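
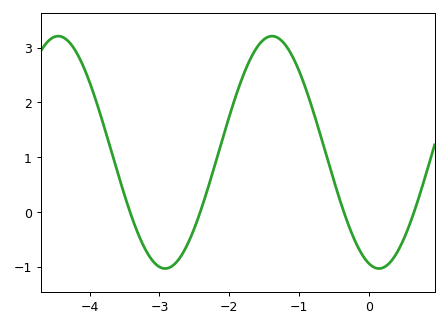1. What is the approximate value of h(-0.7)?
1.44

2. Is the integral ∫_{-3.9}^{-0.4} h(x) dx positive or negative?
positive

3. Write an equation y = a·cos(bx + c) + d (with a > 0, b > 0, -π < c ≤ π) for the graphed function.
y = 2.12cos(2.05x + 2.84) + 1.09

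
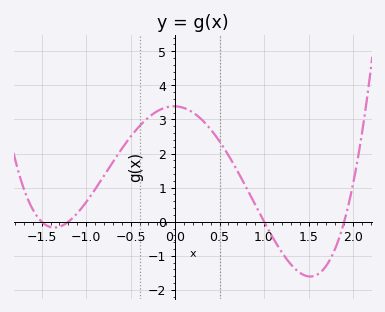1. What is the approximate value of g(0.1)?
3.34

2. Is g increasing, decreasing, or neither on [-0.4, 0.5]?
neither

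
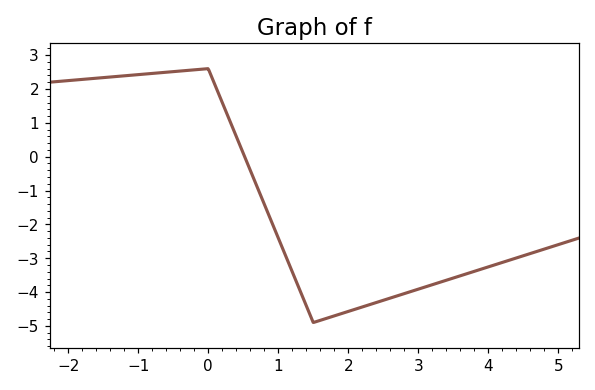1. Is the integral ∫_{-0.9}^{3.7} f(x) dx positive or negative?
negative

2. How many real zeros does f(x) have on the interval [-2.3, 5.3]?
1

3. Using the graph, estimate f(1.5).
-4.9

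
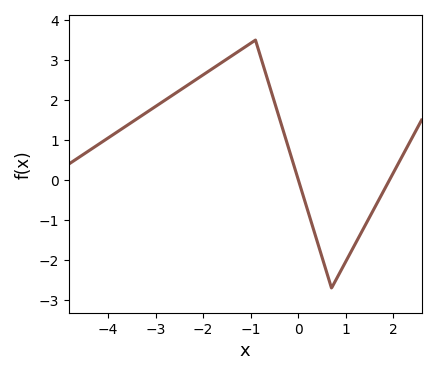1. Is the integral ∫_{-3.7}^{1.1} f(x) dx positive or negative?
positive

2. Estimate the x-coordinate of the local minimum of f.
0.702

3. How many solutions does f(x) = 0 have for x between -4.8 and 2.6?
2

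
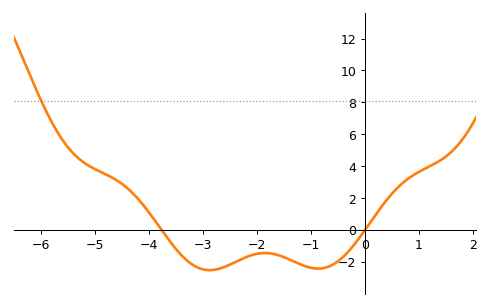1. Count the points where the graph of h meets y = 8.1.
1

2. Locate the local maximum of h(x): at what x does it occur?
-1.85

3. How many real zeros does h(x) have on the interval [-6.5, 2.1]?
2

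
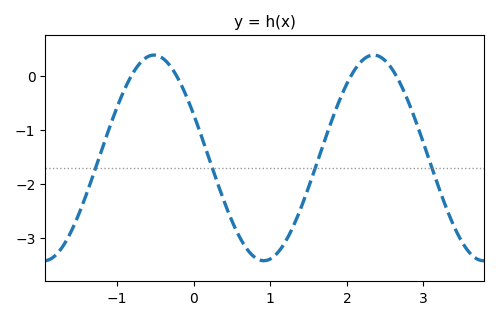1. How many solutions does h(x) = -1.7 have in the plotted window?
4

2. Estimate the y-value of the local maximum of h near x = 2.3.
0.39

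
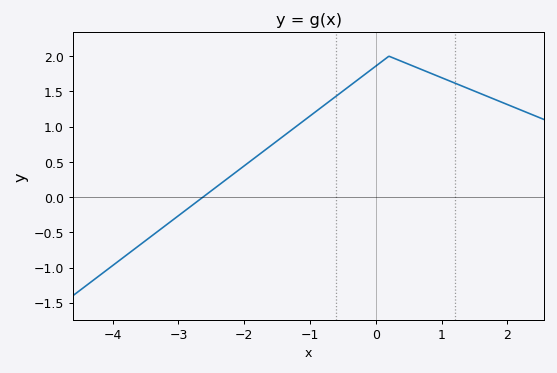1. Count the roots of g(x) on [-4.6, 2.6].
1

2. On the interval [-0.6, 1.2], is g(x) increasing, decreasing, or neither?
neither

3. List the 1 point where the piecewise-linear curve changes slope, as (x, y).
(0.2, 2)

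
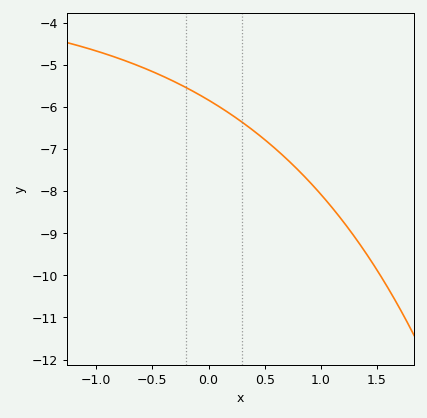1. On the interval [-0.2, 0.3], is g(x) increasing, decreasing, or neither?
decreasing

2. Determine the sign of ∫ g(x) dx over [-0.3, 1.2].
negative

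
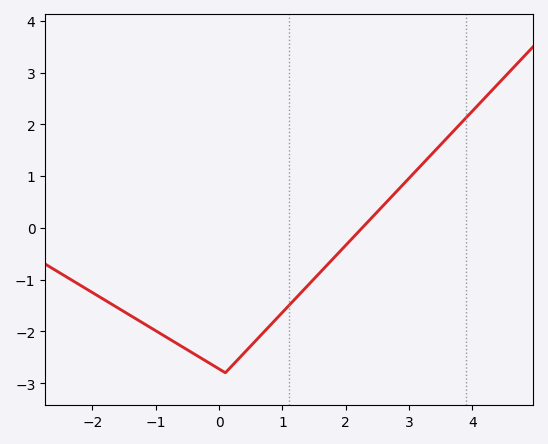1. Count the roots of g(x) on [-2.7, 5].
1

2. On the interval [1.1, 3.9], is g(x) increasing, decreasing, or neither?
increasing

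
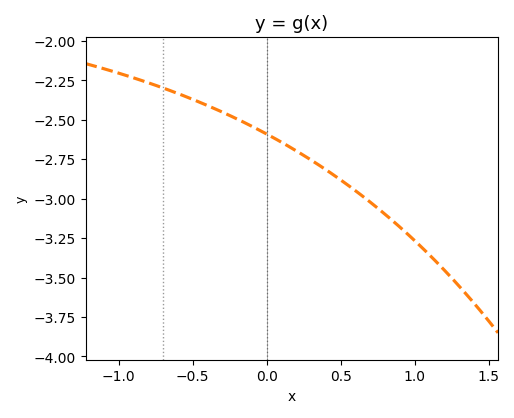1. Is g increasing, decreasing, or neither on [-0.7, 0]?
decreasing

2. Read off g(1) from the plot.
-3.27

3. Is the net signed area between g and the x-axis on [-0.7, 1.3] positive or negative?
negative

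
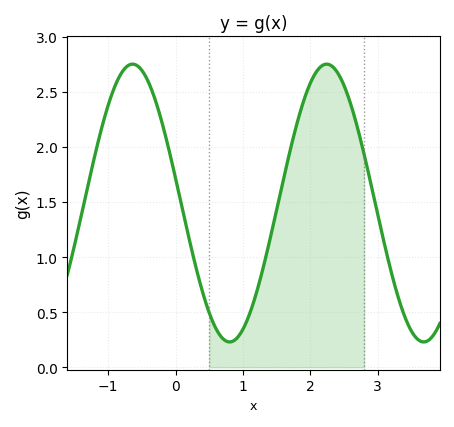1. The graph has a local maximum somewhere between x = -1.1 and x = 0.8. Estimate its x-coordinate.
-0.637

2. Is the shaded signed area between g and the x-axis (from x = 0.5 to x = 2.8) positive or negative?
positive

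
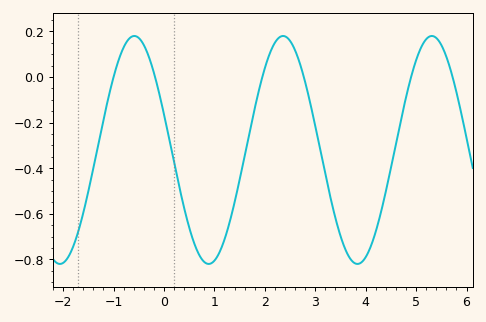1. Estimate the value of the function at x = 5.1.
0.13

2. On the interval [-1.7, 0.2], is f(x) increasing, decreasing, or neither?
neither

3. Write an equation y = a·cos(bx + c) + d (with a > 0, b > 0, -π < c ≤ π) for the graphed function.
y = 0.5cos(2.13x + 1.25) - 0.32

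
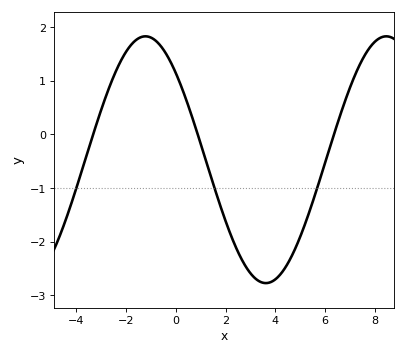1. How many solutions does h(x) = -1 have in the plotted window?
3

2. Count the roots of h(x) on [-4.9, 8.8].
3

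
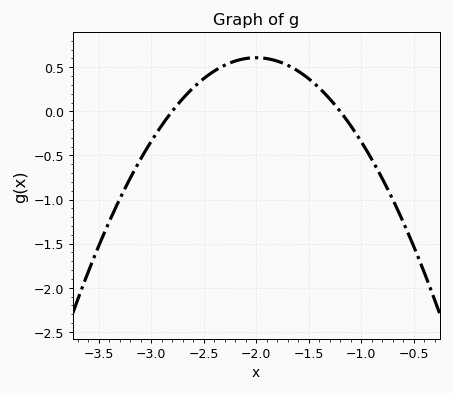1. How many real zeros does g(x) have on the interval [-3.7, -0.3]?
2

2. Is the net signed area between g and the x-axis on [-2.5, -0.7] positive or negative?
positive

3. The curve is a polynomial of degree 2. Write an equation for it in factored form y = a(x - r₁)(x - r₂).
y = -0.95(x + 2.8)(x + 1.2)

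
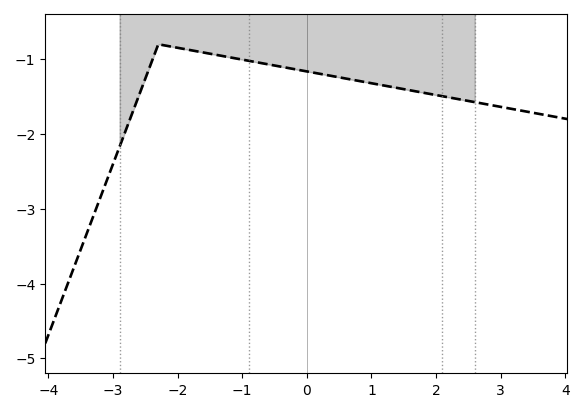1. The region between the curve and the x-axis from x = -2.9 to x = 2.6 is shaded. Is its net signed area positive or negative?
negative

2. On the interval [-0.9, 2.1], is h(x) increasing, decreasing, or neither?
decreasing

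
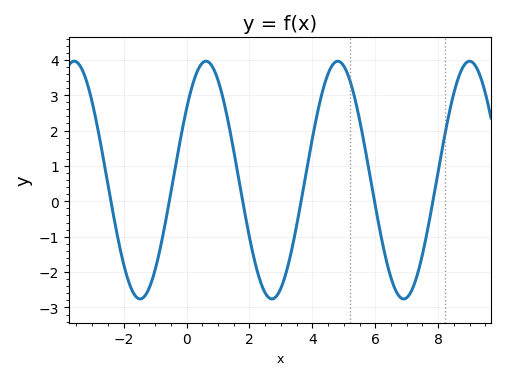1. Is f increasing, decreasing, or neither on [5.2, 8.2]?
neither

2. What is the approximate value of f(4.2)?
2.7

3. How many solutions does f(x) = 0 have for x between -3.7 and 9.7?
6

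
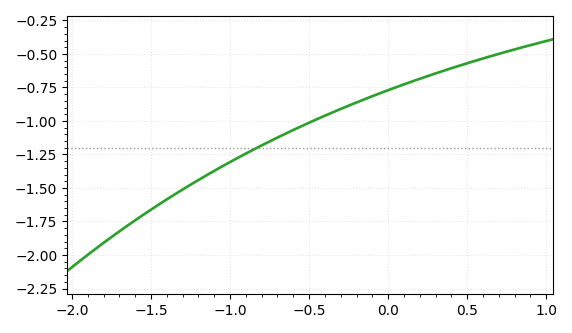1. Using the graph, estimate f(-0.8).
-1.18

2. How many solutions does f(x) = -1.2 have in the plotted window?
1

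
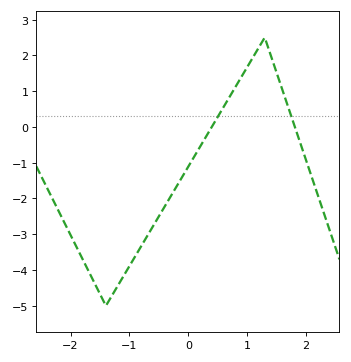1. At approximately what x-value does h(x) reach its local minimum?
-1.4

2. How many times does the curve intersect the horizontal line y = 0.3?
2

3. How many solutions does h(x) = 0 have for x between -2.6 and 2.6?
2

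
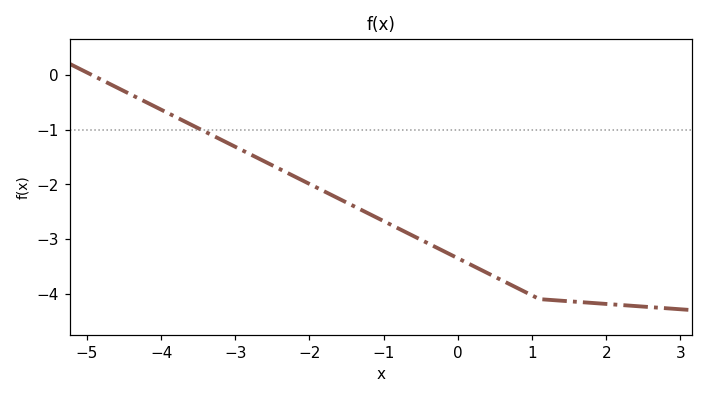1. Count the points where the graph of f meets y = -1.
1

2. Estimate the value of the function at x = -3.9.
-0.704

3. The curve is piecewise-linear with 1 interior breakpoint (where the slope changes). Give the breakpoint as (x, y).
(1.1, -4.1)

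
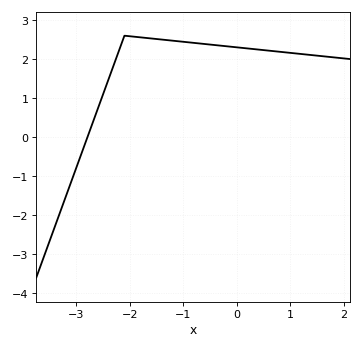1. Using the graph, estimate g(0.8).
2.19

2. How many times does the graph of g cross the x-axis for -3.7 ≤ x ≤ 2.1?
1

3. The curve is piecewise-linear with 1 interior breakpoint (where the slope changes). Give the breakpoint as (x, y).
(-2.1, 2.6)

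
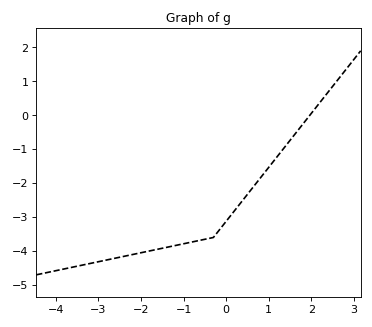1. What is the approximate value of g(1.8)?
-0.263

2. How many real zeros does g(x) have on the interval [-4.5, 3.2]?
1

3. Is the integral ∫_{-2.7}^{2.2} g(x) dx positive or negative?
negative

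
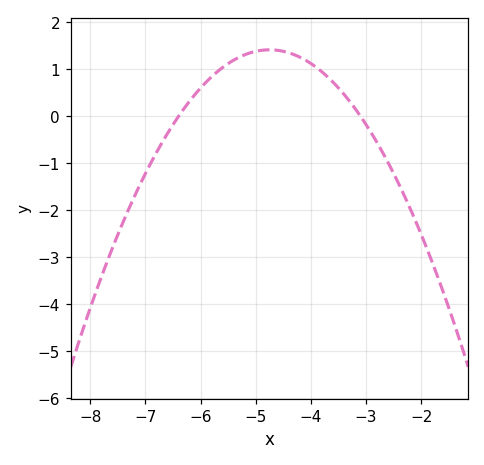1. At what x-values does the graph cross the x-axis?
-6.4, -3.1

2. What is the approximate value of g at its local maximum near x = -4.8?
1.42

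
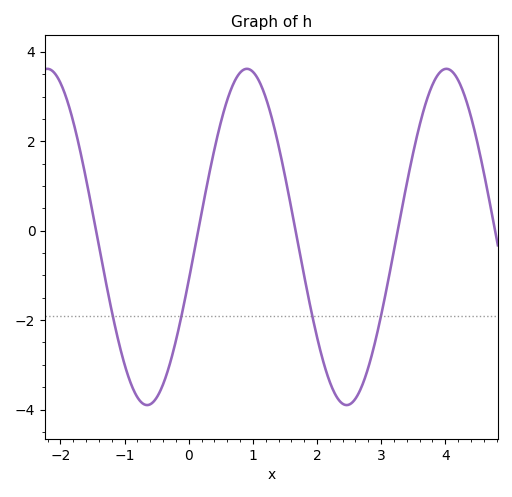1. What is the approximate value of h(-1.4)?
-0.4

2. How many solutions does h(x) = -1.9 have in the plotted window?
4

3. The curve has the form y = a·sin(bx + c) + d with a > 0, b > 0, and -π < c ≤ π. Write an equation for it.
y = 3.76sin(2x - 0.26) - 0.14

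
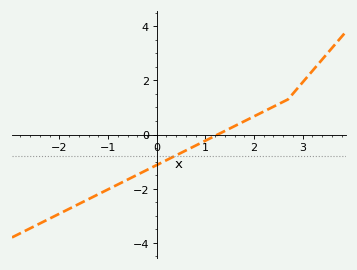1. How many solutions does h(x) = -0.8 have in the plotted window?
1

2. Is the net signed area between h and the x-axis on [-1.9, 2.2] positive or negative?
negative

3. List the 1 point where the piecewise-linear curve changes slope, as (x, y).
(2.7, 1.3)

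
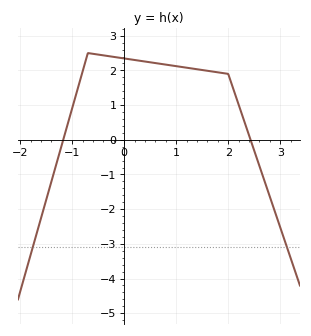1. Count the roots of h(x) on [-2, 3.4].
2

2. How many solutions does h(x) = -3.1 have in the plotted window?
2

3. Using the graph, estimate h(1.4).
2.03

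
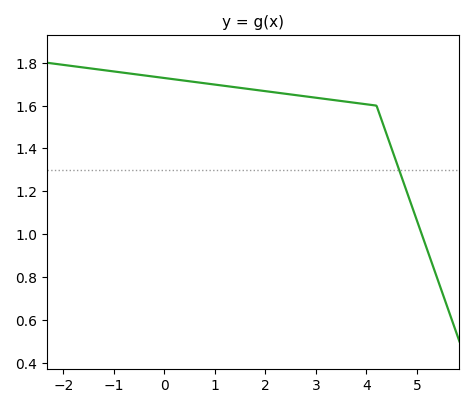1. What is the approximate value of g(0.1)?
1.73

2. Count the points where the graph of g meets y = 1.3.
1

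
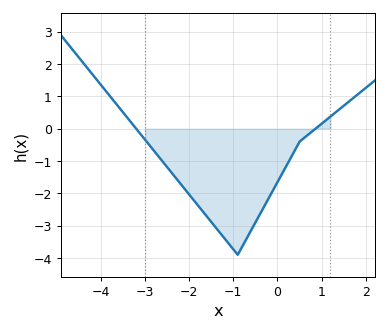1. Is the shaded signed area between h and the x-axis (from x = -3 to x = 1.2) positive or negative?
negative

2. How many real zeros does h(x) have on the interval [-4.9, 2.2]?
2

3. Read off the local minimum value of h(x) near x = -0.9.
-3.9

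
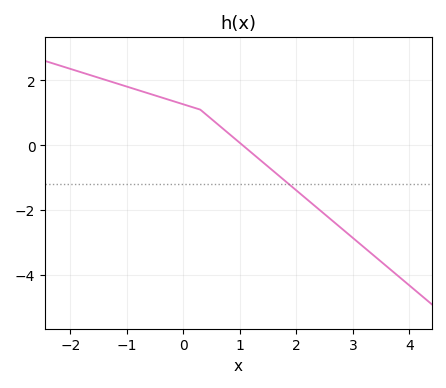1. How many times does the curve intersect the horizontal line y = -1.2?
1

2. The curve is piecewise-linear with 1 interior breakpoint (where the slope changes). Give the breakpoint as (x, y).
(0.3, 1.1)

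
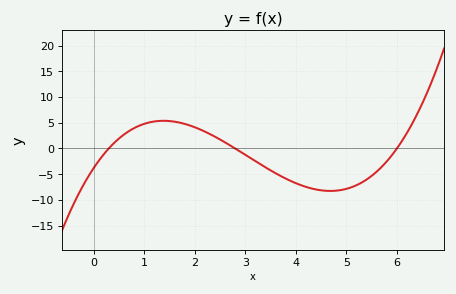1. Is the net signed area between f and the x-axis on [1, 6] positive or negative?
negative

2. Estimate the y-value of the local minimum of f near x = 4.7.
-8.26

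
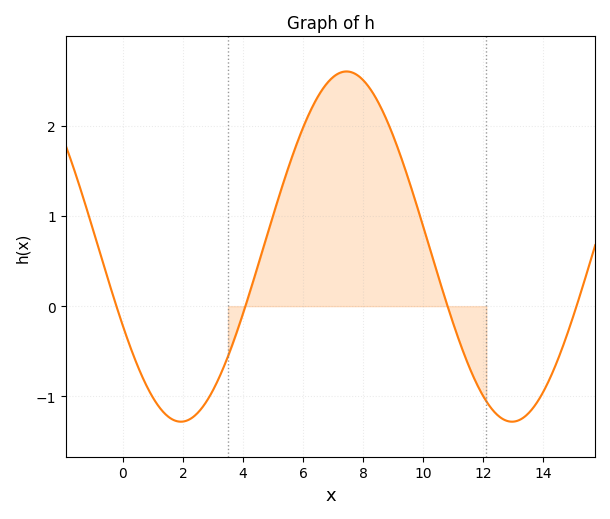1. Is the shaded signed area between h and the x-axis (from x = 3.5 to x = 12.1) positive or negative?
positive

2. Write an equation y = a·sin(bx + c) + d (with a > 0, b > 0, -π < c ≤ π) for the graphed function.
y = 1.94sin(0.57x - 2.67) + 0.66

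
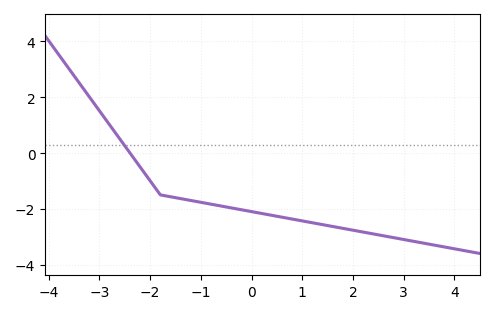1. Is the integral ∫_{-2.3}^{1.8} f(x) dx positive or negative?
negative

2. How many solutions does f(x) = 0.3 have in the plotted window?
1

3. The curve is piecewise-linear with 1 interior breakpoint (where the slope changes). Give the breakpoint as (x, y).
(-1.8, -1.5)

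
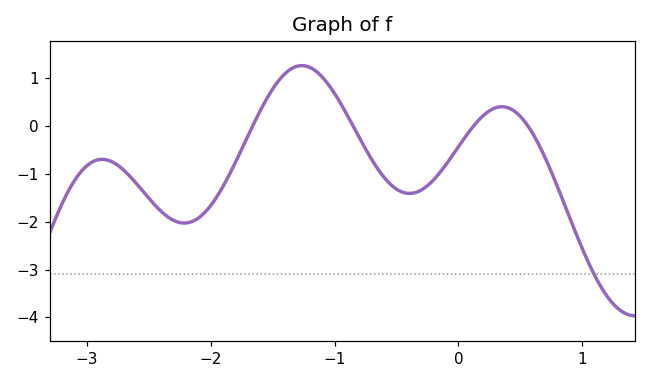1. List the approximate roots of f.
-1.66, -0.85, 0.121, 0.563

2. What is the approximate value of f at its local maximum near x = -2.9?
-0.693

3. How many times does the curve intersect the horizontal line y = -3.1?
1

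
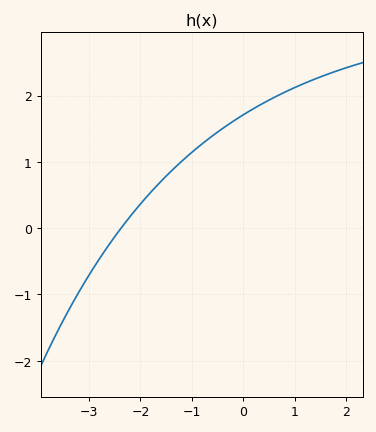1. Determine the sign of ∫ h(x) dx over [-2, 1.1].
positive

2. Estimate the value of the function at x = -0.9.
1.21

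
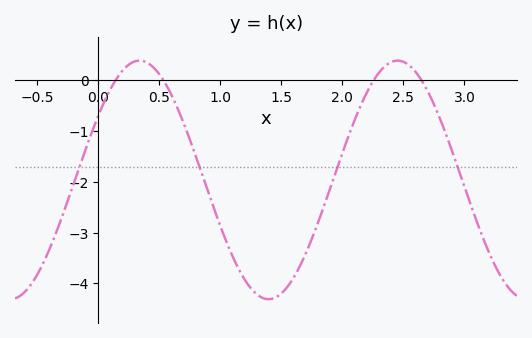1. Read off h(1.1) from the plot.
-3.47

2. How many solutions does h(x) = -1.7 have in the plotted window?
4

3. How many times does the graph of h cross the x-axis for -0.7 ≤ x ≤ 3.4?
4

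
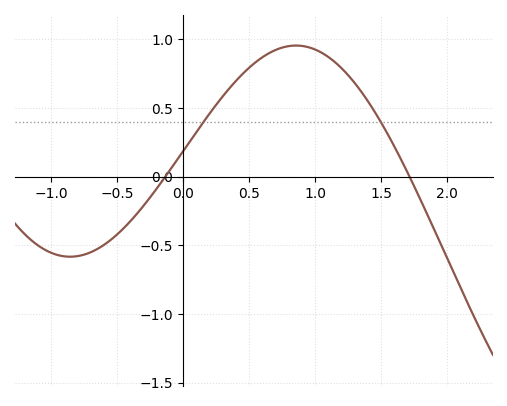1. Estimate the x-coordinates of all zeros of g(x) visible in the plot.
-0.15, 1.7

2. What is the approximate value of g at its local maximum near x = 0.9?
0.95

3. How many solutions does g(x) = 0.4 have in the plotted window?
2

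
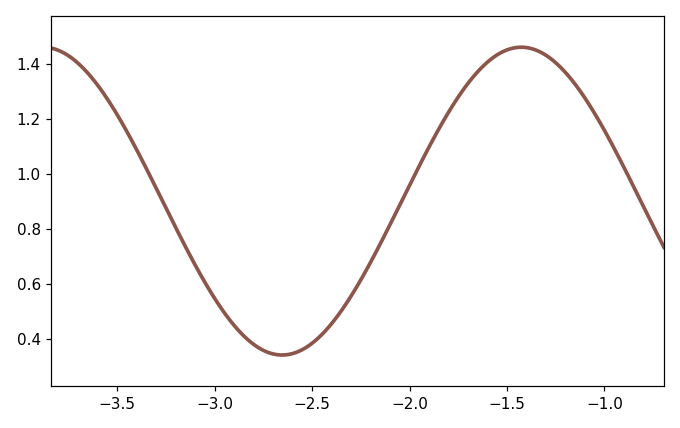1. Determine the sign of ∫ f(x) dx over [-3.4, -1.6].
positive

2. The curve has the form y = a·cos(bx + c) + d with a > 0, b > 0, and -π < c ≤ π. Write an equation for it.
y = 0.56cos(2.56x - 2.63) + 0.9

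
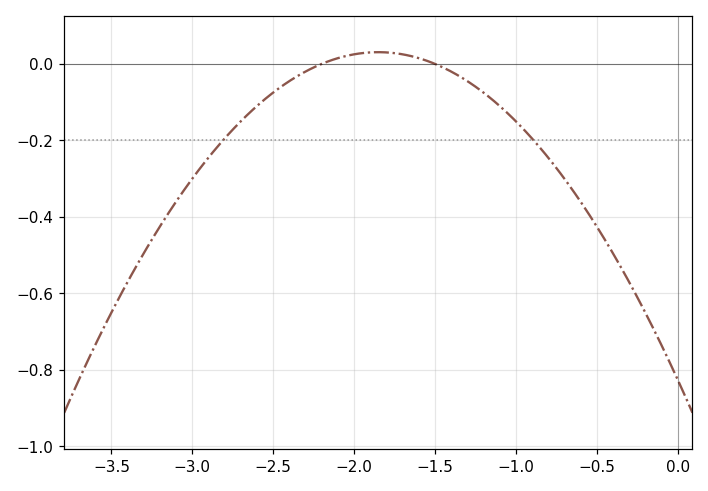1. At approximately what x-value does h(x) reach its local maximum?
-1.8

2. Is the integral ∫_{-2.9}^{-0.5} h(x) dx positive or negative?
negative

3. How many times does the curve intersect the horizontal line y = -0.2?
2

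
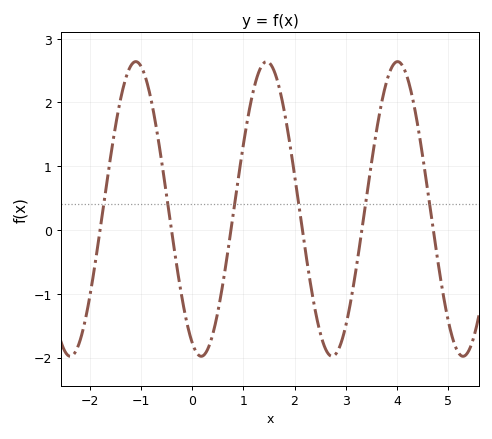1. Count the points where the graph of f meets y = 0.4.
6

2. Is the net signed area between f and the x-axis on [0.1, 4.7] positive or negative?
positive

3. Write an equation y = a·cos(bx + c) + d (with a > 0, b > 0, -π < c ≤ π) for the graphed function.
y = 2.31cos(2.46x + 2.7) + 0.33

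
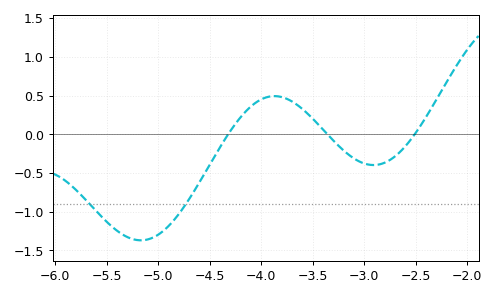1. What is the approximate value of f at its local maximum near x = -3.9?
0.5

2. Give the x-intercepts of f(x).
-4.3, -3.4, -2.5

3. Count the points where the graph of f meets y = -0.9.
2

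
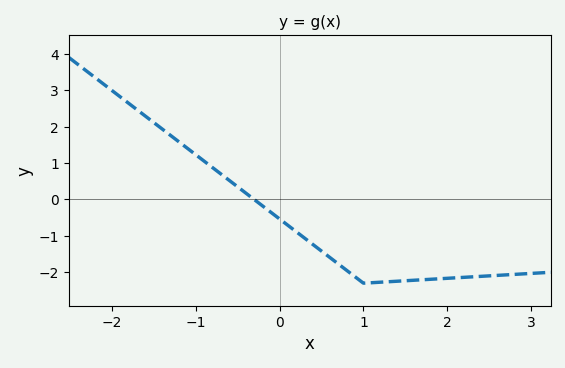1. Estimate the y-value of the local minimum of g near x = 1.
-2.3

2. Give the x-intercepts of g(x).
-0.3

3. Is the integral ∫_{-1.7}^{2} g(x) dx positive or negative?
negative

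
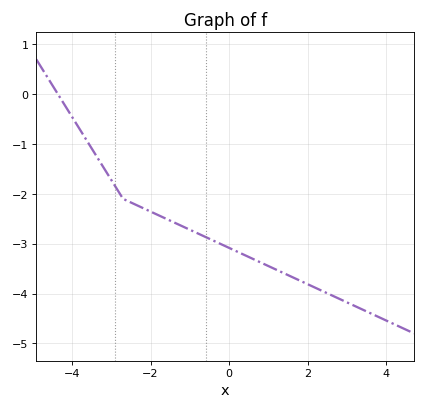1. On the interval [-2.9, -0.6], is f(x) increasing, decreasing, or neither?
decreasing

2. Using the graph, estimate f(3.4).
-4.3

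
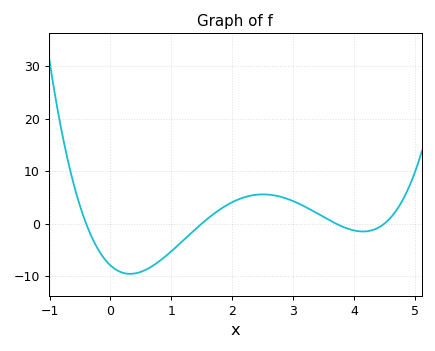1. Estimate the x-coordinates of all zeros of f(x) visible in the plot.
-0.4, 1.5, 3.7, 4.5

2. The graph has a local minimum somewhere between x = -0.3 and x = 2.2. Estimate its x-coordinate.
0.3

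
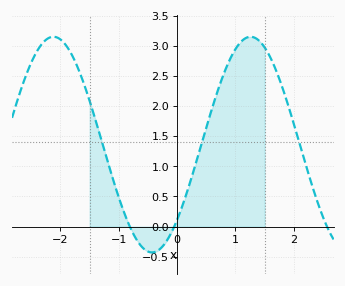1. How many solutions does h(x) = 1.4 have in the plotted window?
3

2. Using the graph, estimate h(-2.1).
3.15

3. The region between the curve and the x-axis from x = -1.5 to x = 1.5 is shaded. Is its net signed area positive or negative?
positive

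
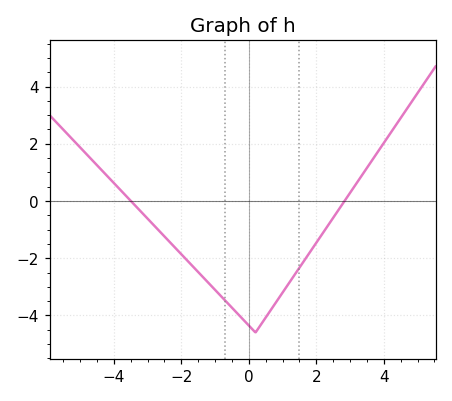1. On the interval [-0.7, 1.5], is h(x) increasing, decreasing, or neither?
neither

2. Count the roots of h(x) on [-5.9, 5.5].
2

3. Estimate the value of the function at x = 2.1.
-1.2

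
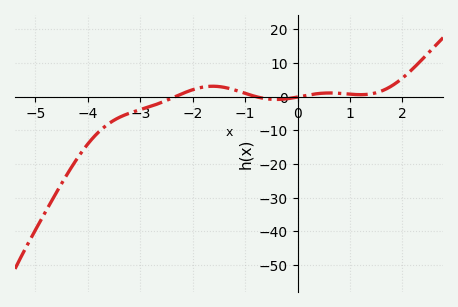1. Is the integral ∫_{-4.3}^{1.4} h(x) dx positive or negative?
negative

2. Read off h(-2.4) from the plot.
-0.448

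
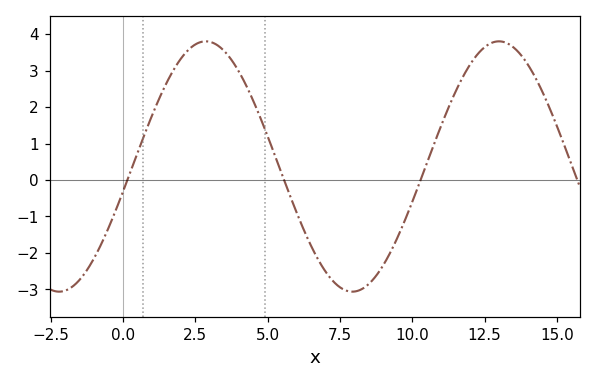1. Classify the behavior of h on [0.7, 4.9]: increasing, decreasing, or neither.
neither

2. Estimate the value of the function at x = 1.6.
2.81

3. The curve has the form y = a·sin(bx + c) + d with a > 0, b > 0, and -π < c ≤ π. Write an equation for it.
y = 3.43sin(0.62x - 0.202) + 0.37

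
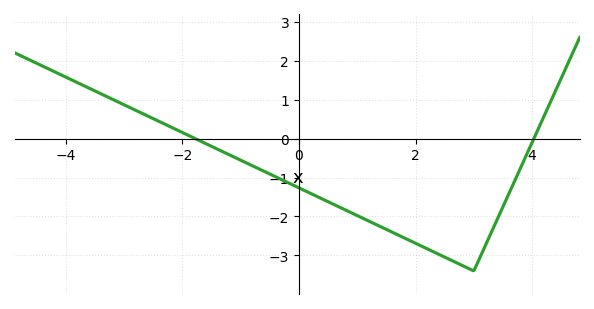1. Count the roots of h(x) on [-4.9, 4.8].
2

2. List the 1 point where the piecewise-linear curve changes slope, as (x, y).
(3, -3.4)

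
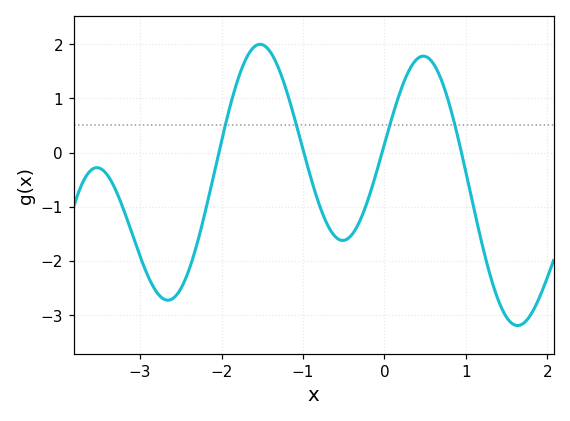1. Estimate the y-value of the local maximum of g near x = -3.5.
-0.278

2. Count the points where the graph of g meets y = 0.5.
4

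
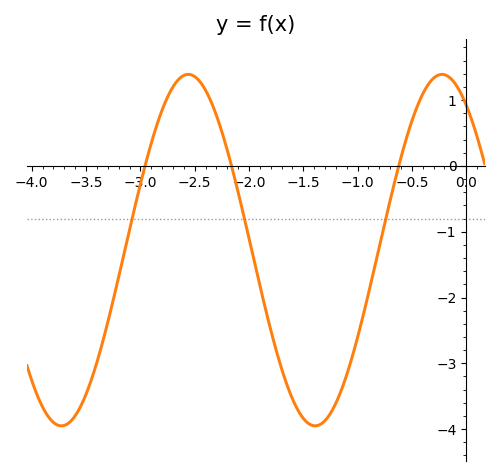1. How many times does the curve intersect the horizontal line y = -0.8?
3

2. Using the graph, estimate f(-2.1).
-0.4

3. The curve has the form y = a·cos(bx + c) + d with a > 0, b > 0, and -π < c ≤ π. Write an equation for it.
y = 2.67cos(2.7x + 0.6) - 1.28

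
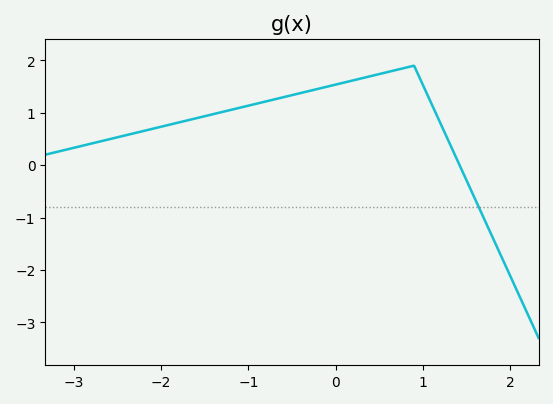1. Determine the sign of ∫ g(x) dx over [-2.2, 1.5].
positive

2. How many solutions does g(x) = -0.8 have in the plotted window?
1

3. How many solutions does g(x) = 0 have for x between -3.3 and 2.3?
1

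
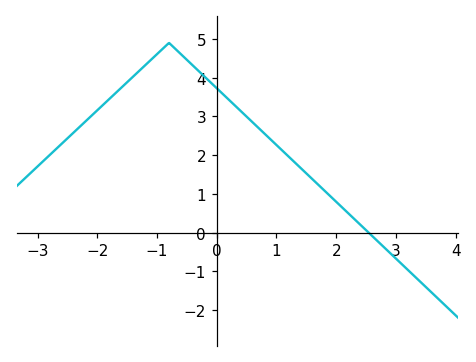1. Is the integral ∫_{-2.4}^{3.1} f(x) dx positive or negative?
positive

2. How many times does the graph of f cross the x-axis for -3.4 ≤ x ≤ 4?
1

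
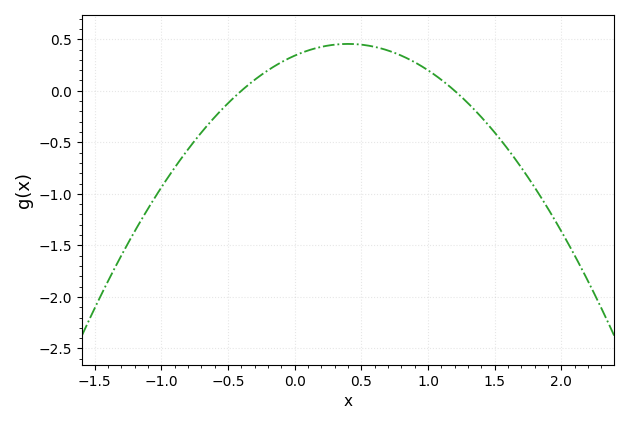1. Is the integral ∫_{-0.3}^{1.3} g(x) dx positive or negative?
positive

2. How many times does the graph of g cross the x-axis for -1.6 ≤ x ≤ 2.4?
2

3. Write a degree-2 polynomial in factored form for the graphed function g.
y = -0.71(x + 0.4)(x - 1.2)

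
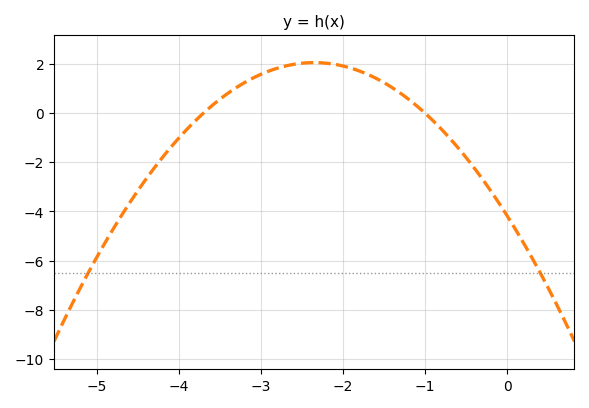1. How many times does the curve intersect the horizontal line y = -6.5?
2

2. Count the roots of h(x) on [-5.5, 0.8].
2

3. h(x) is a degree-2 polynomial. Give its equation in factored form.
y = -1.13(x + 3.7)(x + 1)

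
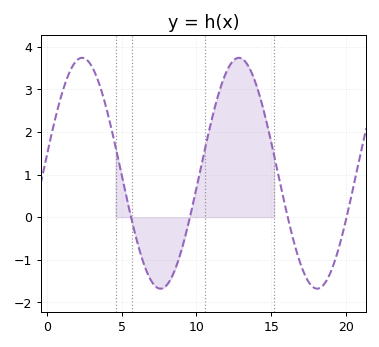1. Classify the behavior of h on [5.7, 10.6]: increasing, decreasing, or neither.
neither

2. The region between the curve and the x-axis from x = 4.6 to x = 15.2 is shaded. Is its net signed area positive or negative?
positive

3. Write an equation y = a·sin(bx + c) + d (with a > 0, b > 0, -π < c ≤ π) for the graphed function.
y = 2.71sin(0.6x + 0.15) + 1.03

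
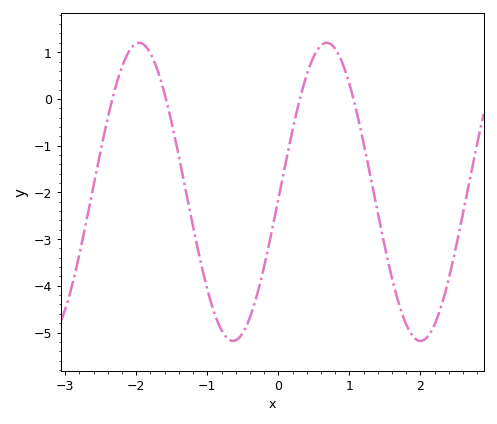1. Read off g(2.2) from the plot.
-4.8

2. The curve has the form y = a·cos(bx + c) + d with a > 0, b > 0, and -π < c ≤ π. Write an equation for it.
y = 3.19cos(2.4x - 1.6) - 1.99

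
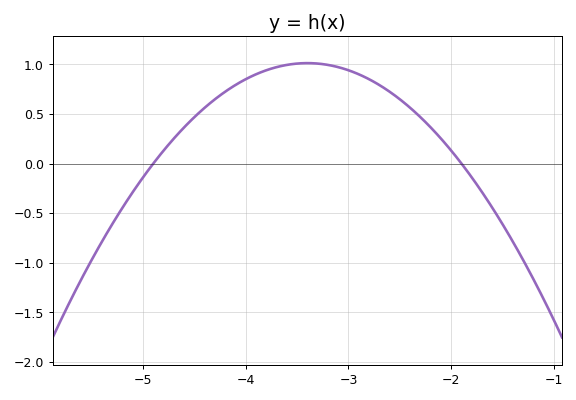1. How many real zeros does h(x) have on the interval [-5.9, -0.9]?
2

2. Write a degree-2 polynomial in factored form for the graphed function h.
y = -0.45(x + 4.9)(x + 1.9)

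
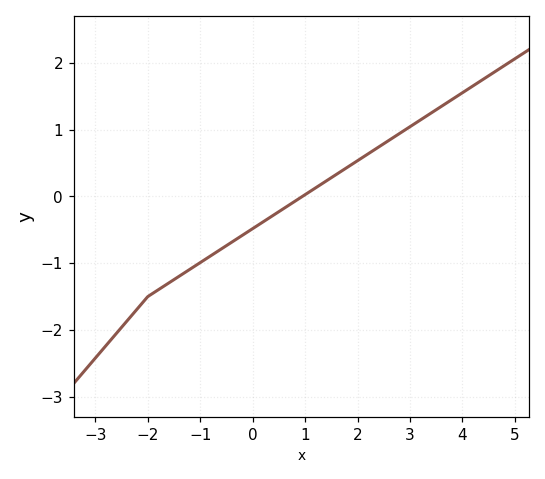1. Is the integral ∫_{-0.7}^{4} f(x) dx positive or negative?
positive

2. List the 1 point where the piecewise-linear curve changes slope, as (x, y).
(-2, -1.5)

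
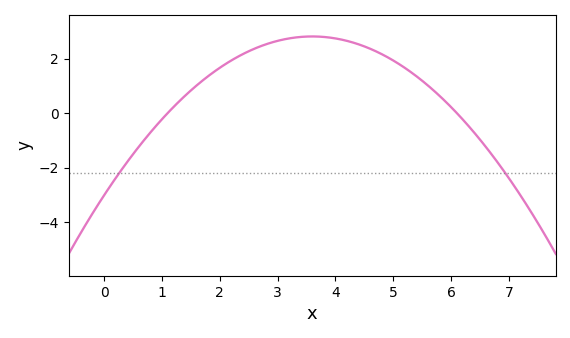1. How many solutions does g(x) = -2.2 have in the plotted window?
2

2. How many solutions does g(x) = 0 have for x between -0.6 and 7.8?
2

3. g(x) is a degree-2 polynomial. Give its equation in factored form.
y = -0.45(x - 1.1)(x - 6.1)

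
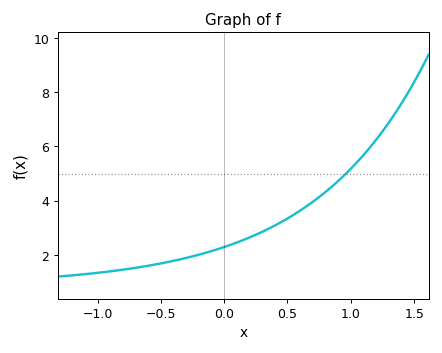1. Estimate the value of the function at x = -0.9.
1.39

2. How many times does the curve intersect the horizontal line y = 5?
1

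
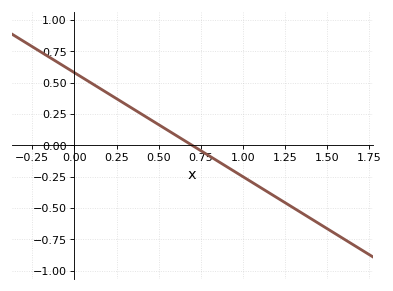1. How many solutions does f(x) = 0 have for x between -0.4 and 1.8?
1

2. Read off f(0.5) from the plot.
0.166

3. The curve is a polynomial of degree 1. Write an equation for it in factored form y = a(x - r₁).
y = -0.83(x - 0.7)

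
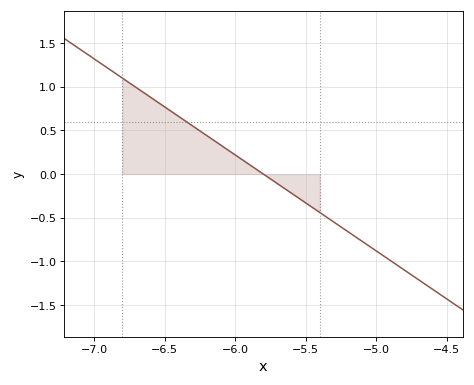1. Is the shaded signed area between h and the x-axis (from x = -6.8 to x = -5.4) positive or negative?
positive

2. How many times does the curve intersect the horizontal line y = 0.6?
1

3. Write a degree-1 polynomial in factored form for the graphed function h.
y = -1.1(x + 5.8)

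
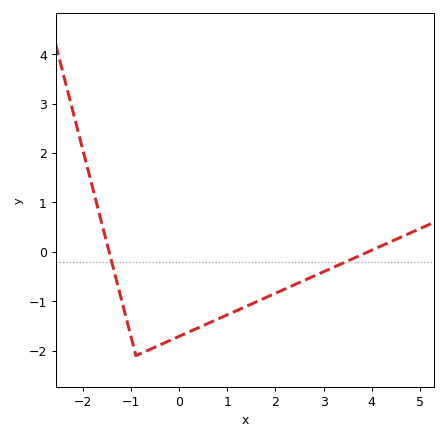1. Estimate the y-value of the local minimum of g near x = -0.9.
-2.1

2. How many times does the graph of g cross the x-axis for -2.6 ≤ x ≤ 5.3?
2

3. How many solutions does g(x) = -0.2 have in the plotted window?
2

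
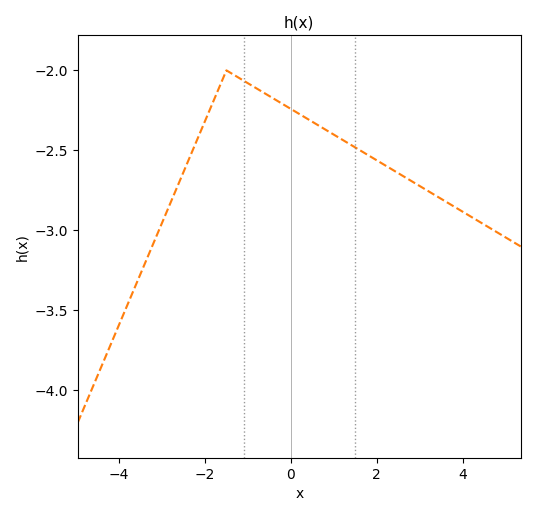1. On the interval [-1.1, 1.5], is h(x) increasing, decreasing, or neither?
decreasing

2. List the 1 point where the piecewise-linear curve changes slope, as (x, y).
(-1.5, -2)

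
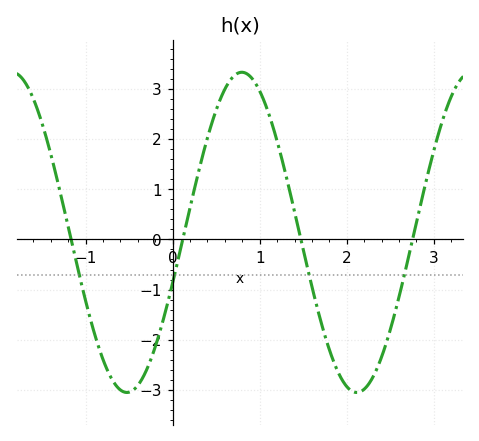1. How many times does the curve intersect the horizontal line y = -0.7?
4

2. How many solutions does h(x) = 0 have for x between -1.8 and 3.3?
4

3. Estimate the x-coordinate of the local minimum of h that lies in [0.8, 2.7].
2.1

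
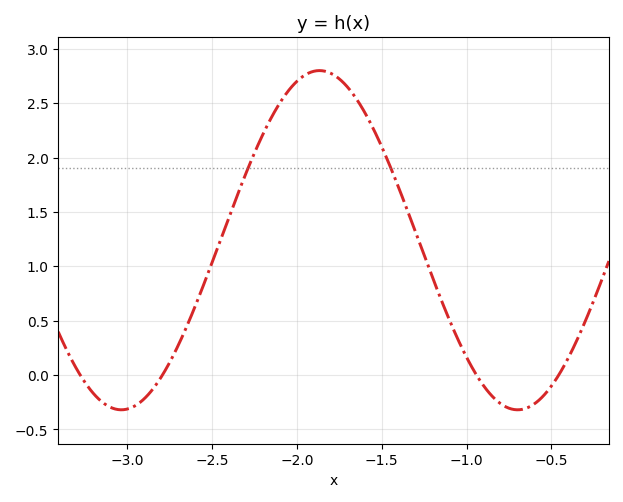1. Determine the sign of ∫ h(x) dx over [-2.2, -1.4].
positive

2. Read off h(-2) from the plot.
2.7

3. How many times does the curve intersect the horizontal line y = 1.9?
2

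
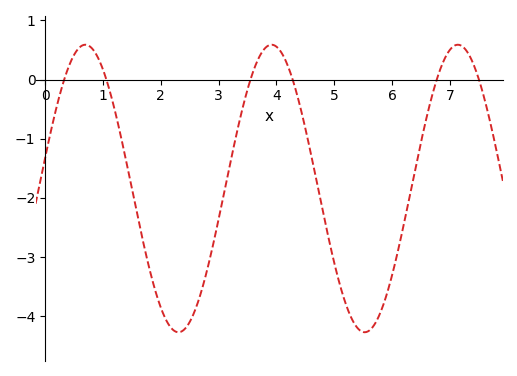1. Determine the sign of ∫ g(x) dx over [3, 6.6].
negative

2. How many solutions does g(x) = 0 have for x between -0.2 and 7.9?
6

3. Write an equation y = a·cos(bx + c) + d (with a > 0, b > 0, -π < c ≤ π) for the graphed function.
y = 2.43cos(1.9x - 1.4) - 1.84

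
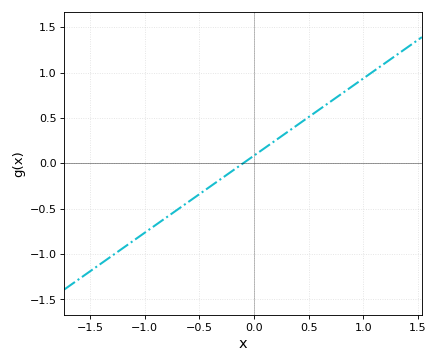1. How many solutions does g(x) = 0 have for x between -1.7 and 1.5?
1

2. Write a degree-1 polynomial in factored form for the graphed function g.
y = 0.85(x + 0.1)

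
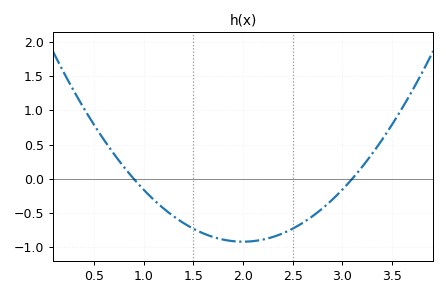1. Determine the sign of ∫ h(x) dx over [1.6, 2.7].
negative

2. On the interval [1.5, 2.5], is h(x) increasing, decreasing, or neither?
neither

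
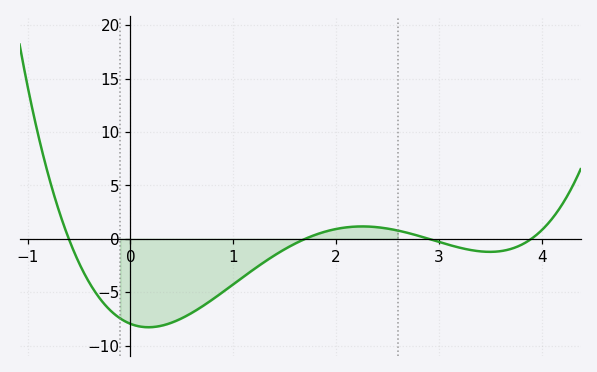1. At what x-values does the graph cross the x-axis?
-0.6, 1.7, 2.9, 3.9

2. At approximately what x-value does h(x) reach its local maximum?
2.3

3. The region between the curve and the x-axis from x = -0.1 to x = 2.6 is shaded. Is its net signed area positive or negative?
negative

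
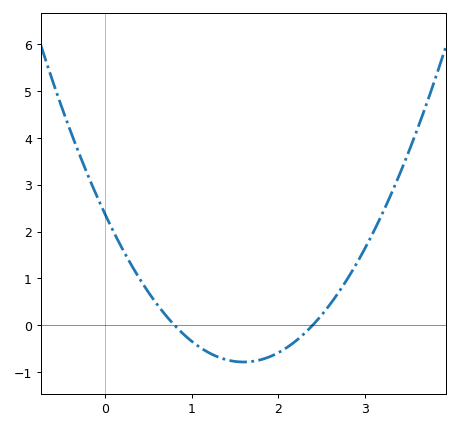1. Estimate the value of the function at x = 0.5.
0.7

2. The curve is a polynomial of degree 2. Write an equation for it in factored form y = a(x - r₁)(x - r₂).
y = 1.23(x - 0.8)(x - 2.4)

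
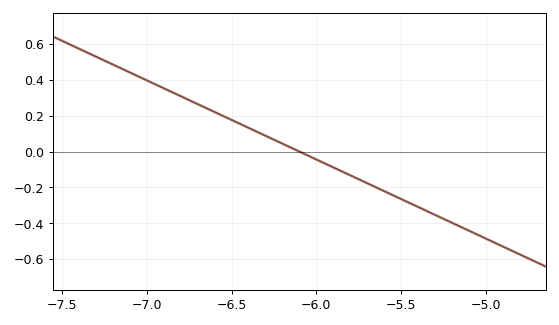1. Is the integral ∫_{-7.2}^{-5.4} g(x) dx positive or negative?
positive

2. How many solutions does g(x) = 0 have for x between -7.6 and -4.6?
1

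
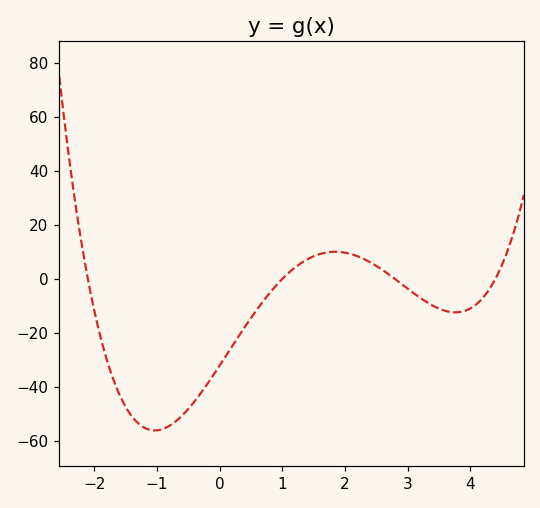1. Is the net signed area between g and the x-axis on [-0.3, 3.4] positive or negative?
negative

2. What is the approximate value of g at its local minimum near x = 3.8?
-12.3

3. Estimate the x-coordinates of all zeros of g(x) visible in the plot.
-2.1, 1, 2.8, 4.4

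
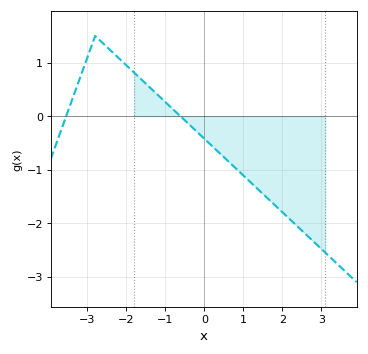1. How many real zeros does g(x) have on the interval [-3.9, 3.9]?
2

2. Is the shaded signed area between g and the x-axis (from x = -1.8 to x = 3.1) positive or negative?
negative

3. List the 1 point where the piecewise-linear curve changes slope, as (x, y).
(-2.8, 1.5)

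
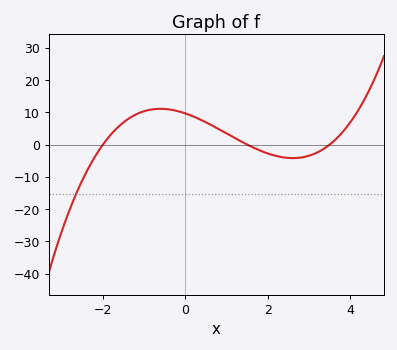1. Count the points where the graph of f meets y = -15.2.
1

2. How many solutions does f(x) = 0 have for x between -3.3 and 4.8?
3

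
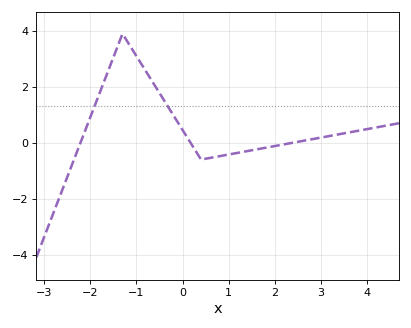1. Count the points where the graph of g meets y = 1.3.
2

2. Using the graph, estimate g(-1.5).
3.04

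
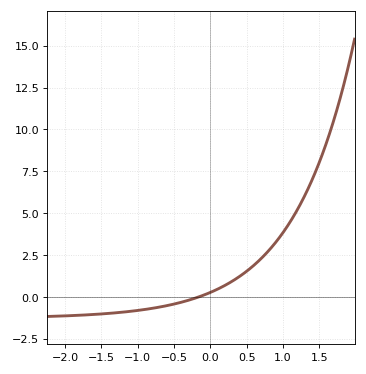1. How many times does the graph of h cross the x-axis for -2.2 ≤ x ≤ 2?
1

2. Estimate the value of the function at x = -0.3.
-0.196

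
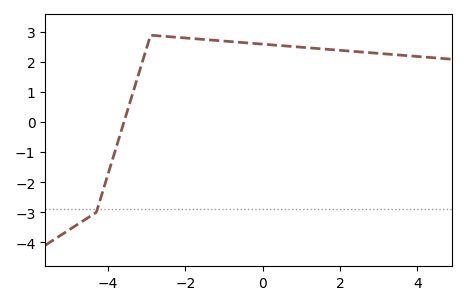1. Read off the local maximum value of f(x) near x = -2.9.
2.9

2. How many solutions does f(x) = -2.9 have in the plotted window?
1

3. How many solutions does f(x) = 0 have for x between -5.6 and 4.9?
1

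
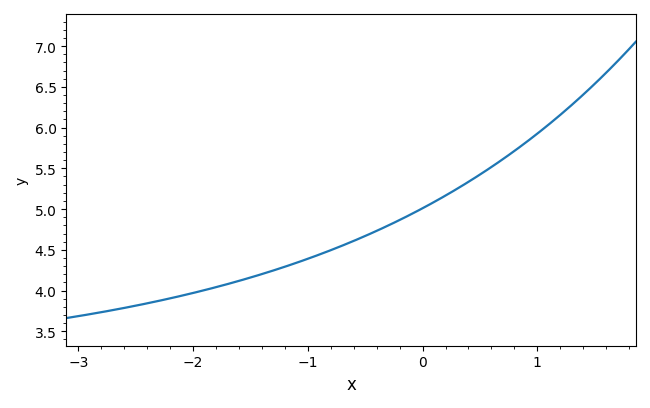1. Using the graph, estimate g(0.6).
5.5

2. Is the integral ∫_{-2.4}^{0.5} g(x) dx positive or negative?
positive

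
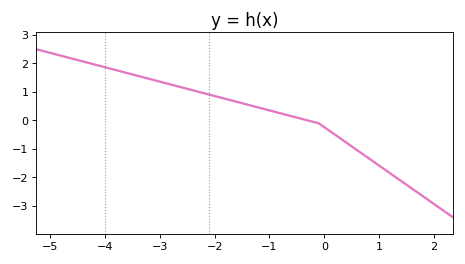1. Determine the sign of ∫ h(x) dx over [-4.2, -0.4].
positive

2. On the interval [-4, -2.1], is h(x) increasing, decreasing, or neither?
decreasing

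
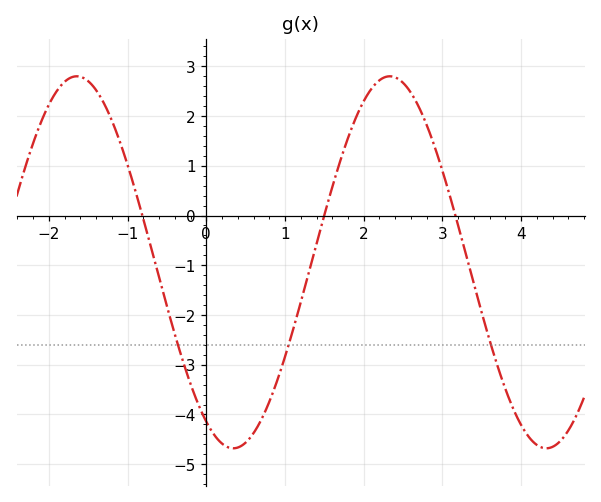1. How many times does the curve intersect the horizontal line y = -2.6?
3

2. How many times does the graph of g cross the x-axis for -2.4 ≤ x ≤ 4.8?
3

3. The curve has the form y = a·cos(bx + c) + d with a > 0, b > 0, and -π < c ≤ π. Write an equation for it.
y = 3.74cos(1.6x + 2.6) - 0.94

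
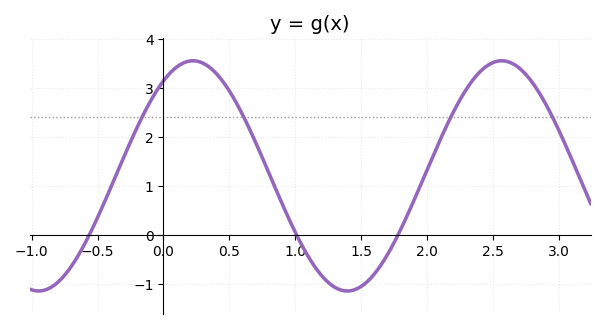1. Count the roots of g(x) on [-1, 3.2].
3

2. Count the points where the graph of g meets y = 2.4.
4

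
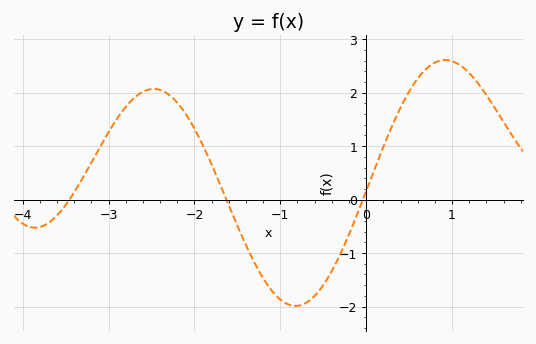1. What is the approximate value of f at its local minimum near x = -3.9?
-0.525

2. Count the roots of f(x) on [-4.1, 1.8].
3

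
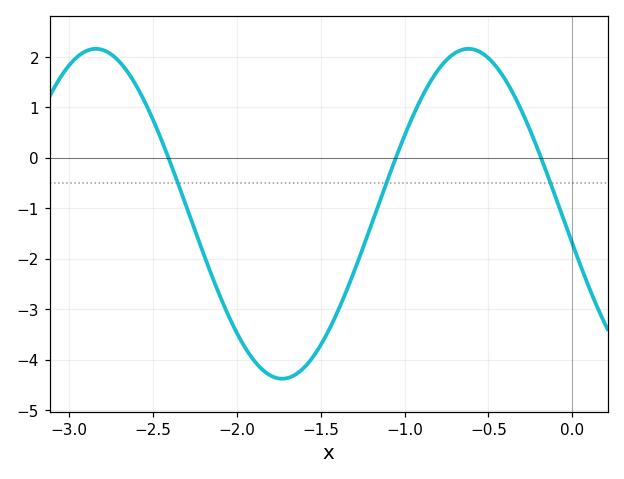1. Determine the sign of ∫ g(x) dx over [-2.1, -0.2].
negative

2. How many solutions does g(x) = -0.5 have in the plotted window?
3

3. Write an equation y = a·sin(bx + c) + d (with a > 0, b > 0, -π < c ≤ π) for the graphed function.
y = 3.27sin(2.8x - 3) - 1.11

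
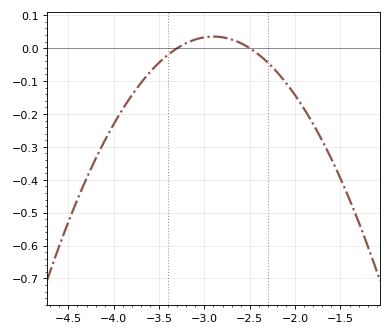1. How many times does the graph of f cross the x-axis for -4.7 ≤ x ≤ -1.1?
2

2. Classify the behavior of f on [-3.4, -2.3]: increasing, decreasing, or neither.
neither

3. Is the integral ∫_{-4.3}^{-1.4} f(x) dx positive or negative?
negative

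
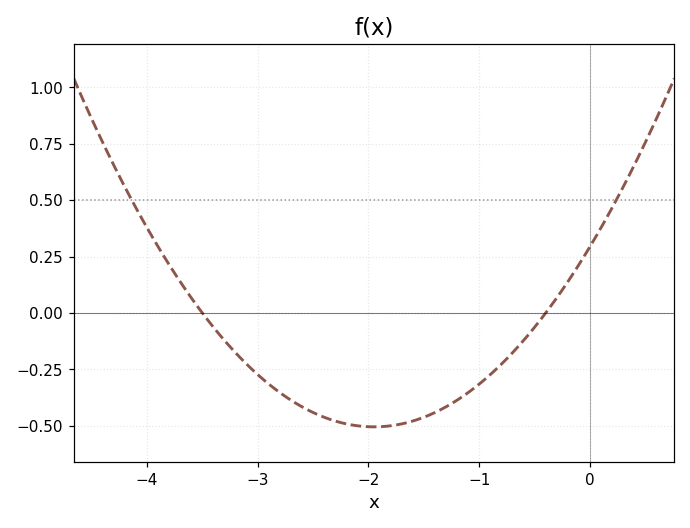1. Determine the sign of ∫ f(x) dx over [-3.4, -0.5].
negative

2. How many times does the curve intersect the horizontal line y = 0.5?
2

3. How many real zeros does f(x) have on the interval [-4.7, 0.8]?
2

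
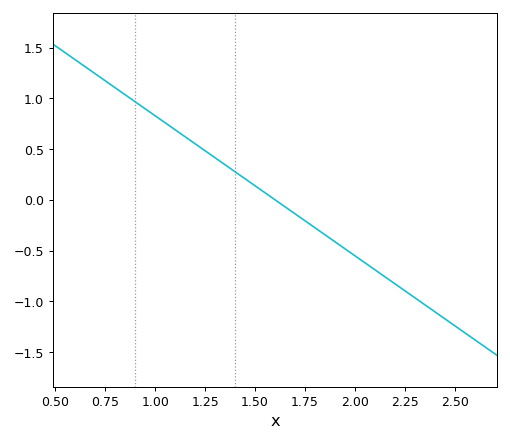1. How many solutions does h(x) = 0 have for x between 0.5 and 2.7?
1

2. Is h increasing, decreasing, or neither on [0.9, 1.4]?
decreasing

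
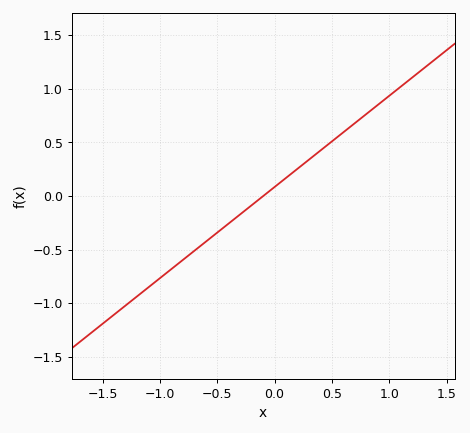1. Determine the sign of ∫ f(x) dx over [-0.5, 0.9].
positive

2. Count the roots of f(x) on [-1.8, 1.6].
1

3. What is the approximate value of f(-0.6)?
-0.425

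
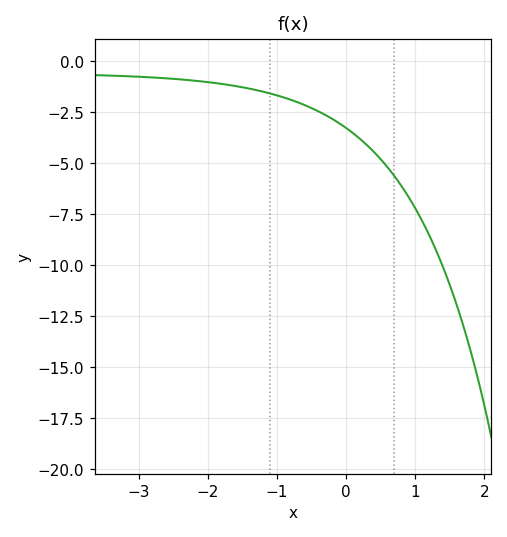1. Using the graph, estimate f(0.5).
-4.81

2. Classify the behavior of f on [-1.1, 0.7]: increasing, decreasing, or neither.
decreasing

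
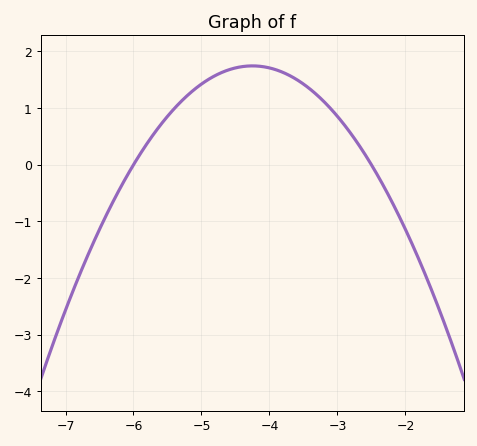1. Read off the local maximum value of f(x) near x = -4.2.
1.7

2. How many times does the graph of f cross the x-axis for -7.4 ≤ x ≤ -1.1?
2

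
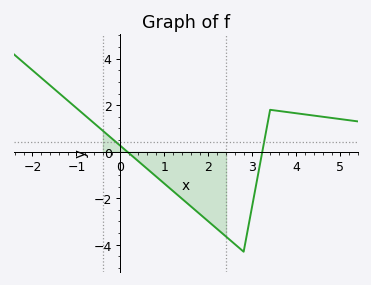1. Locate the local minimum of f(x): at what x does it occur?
2.8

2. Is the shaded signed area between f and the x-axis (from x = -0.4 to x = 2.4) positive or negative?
negative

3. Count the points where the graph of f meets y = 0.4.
2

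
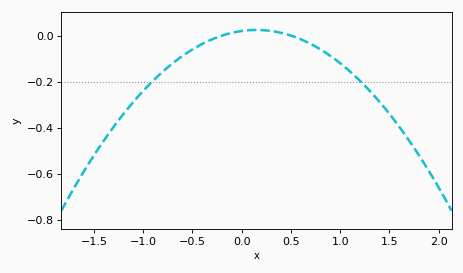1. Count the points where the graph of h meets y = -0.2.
2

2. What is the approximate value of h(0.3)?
0.02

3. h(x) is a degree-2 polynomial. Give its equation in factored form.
y = -0.2(x + 0.2)(x - 0.5)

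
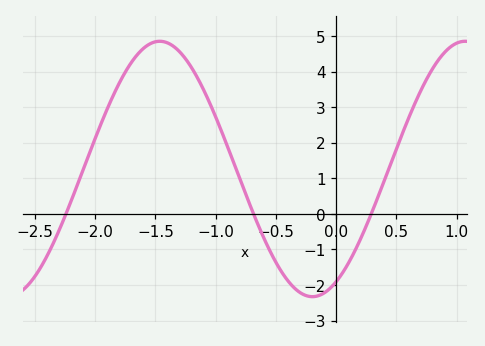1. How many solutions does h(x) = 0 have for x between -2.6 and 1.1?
3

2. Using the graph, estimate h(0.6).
2.68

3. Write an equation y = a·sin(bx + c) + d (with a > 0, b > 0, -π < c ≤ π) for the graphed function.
y = 3.59sin(2.48x - 1.08) + 1.26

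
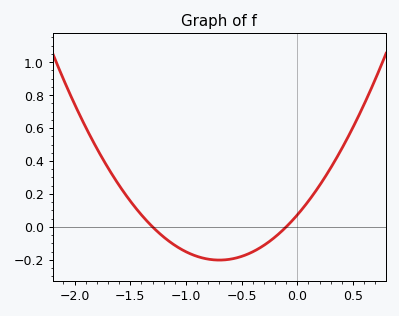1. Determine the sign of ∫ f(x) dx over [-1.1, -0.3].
negative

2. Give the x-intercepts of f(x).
-1.3, -0.1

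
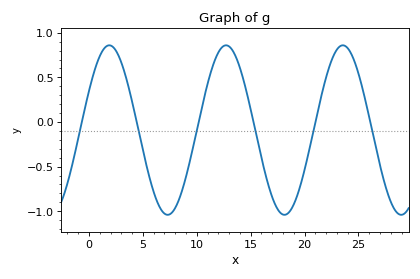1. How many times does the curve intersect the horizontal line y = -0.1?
6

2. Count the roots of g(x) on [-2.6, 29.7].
6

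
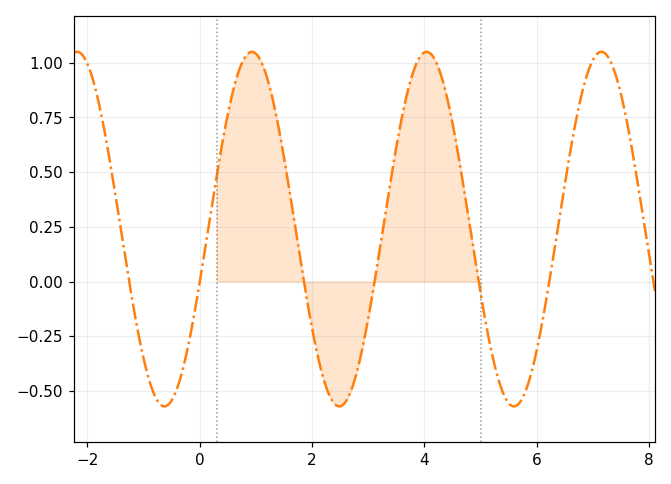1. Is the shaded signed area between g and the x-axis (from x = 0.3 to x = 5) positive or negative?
positive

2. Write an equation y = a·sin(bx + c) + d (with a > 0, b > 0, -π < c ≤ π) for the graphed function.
y = 0.81sin(2x - 0.3) + 0.24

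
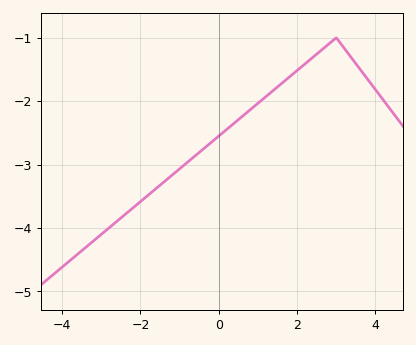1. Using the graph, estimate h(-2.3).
-3.74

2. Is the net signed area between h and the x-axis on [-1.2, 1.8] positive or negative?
negative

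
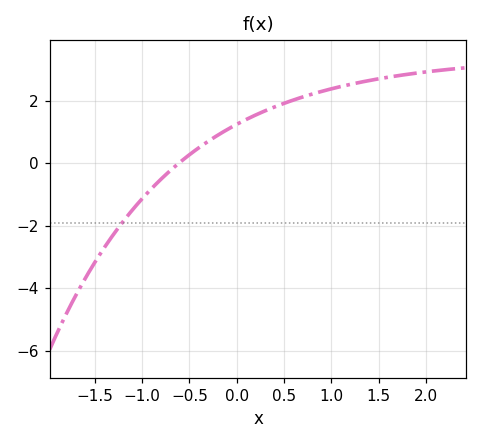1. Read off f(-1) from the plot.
-1.14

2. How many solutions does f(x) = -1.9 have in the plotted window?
1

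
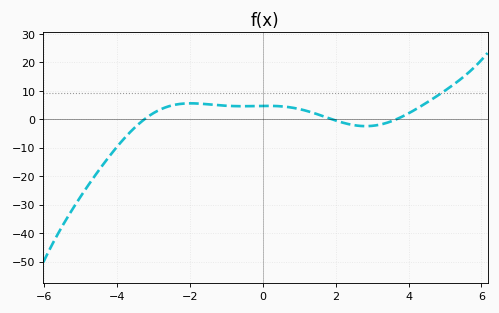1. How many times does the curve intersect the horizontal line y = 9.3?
1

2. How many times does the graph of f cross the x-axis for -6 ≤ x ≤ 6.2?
3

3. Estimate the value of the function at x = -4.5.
-17.8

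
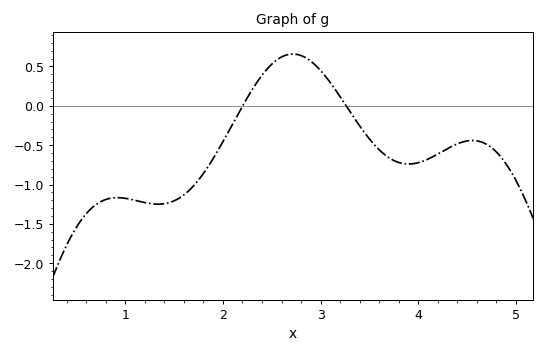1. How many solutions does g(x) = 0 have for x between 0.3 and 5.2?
2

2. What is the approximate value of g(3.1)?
0.3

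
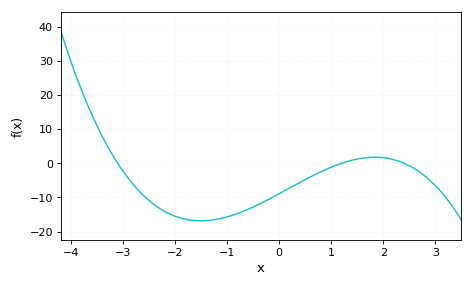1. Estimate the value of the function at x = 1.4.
1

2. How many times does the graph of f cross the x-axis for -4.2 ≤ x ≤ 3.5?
3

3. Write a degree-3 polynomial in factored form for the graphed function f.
y = -1(x + 3.1)(x - 1.2)(x - 2.4)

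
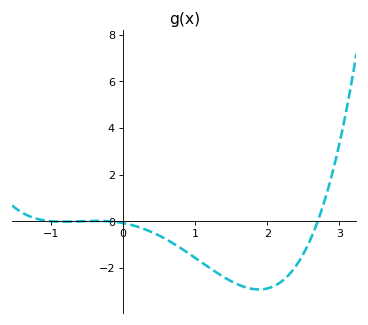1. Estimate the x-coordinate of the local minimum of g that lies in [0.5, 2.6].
1.9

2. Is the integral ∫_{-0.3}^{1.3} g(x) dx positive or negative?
negative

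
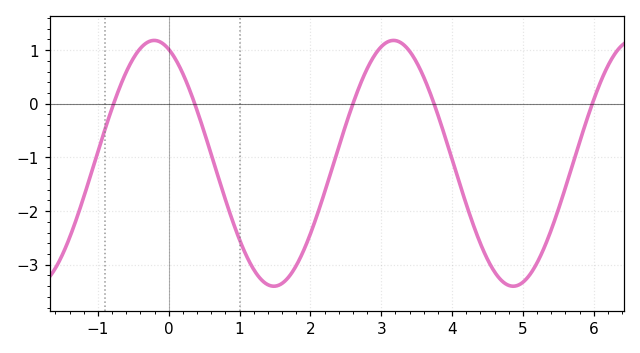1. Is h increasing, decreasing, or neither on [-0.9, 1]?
neither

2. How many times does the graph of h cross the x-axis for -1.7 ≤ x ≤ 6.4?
5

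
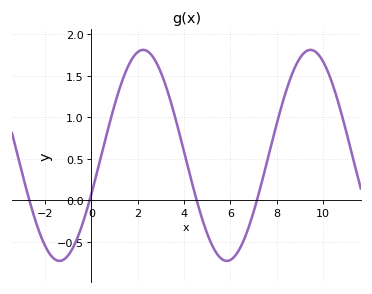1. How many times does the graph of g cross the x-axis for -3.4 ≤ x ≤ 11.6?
4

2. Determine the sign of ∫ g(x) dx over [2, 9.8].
positive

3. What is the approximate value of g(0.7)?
0.841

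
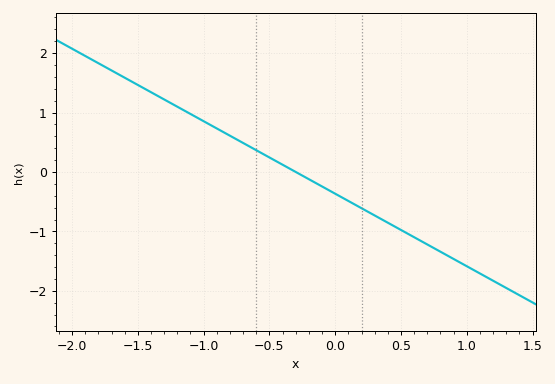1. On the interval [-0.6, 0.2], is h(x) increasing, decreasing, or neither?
decreasing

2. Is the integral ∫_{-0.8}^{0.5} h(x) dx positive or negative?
negative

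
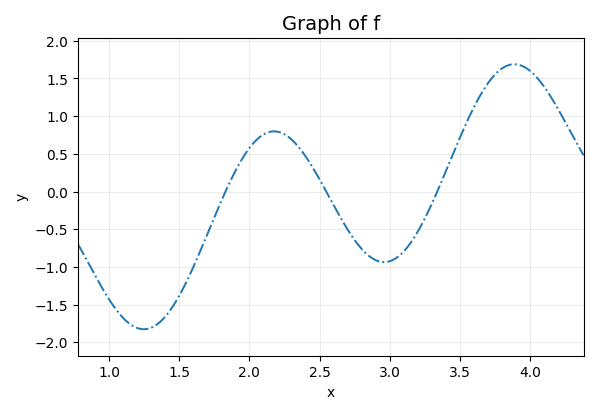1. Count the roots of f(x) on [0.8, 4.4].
3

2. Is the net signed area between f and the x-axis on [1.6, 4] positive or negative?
positive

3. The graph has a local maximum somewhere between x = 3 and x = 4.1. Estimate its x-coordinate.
3.89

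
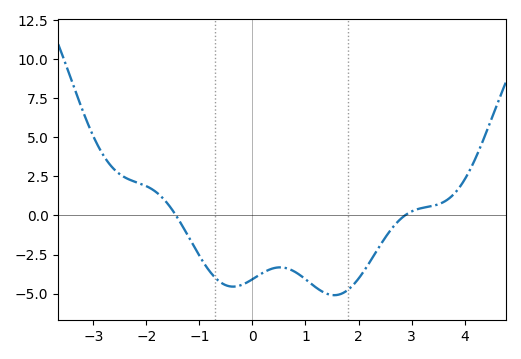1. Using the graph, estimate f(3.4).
0.617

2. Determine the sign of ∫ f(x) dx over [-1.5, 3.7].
negative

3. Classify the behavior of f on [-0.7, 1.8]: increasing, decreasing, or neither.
neither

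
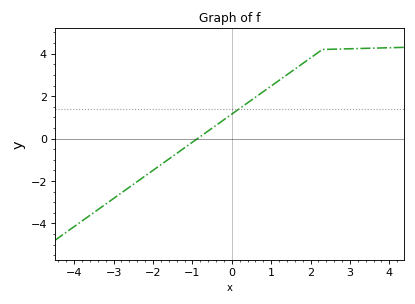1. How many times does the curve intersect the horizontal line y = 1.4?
1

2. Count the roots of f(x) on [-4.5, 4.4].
1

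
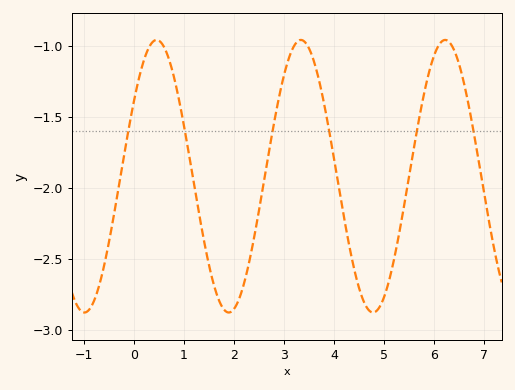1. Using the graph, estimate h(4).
-1.79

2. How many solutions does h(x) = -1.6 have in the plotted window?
6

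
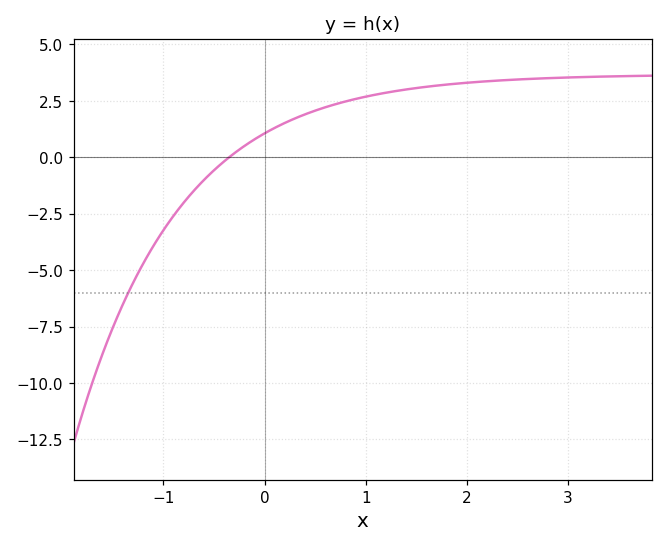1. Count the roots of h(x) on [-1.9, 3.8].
1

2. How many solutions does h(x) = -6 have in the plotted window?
1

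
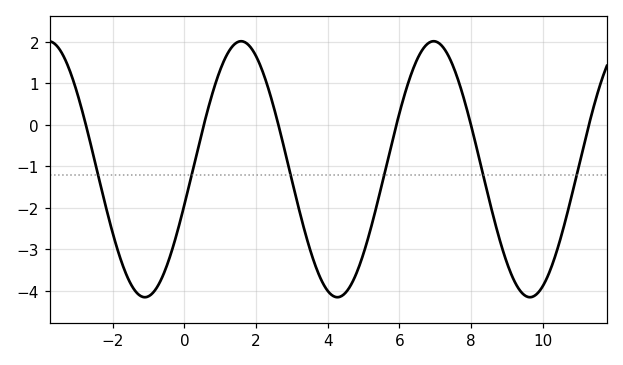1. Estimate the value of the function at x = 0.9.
1.1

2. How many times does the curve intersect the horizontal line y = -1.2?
6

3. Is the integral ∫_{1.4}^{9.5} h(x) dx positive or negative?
negative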